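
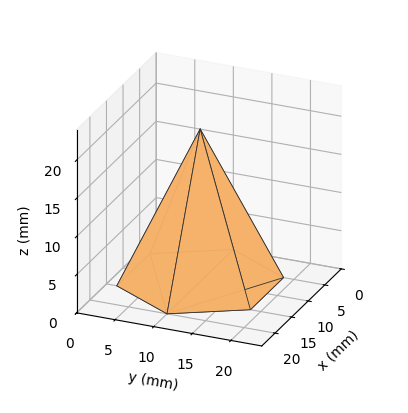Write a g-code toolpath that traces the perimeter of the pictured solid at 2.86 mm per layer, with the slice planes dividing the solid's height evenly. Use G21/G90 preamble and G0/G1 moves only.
Reading the render: the shape is a regular 6-sided pyramid, base circumscribed radius ≈ 10 mm, apex at z ≈ 20 mm (dimensions read to the nearest mm from the axis ticks). For the g-code, the solid's height is divided into equal slices at the stated Δz and each level perimeter traced with G1 moves after a G0 lift.

; perimeter-only toolpath
G21 ; units = mm
G90 ; absolute positioning
G28 ; home
; layer 1
G0 Z2.86
G0 X18.57 Y10.00
G1 X14.29 Y17.42
G1 X5.71 Y17.42
G1 X1.43 Y10.00
G1 X5.71 Y2.58
G1 X14.29 Y2.58
G1 X18.57 Y10.00
; layer 2
G0 Z5.71
G0 X17.14 Y10.00
G1 X13.57 Y16.19
G1 X6.43 Y16.19
G1 X2.86 Y10.00
G1 X6.43 Y3.81
G1 X13.57 Y3.81
G1 X17.14 Y10.00
; layer 3
G0 Z8.57
G0 X15.71 Y10.00
G1 X12.86 Y14.95
G1 X7.14 Y14.95
G1 X4.29 Y10.00
G1 X7.14 Y5.05
G1 X12.86 Y5.05
G1 X15.71 Y10.00
; layer 4
G0 Z11.43
G0 X14.29 Y10.00
G1 X12.14 Y13.71
G1 X7.86 Y13.71
G1 X5.71 Y10.00
G1 X7.86 Y6.29
G1 X12.14 Y6.29
G1 X14.29 Y10.00
; layer 5
G0 Z14.29
G0 X12.86 Y10.00
G1 X11.43 Y12.47
G1 X8.57 Y12.47
G1 X7.14 Y10.00
G1 X8.57 Y7.53
G1 X11.43 Y7.53
G1 X12.86 Y10.00
; layer 6
G0 Z17.14
G0 X11.43 Y10.00
G1 X10.71 Y11.24
G1 X9.29 Y11.24
G1 X8.57 Y10.00
G1 X9.29 Y8.76
G1 X10.71 Y8.76
G1 X11.43 Y10.00
M2 ; end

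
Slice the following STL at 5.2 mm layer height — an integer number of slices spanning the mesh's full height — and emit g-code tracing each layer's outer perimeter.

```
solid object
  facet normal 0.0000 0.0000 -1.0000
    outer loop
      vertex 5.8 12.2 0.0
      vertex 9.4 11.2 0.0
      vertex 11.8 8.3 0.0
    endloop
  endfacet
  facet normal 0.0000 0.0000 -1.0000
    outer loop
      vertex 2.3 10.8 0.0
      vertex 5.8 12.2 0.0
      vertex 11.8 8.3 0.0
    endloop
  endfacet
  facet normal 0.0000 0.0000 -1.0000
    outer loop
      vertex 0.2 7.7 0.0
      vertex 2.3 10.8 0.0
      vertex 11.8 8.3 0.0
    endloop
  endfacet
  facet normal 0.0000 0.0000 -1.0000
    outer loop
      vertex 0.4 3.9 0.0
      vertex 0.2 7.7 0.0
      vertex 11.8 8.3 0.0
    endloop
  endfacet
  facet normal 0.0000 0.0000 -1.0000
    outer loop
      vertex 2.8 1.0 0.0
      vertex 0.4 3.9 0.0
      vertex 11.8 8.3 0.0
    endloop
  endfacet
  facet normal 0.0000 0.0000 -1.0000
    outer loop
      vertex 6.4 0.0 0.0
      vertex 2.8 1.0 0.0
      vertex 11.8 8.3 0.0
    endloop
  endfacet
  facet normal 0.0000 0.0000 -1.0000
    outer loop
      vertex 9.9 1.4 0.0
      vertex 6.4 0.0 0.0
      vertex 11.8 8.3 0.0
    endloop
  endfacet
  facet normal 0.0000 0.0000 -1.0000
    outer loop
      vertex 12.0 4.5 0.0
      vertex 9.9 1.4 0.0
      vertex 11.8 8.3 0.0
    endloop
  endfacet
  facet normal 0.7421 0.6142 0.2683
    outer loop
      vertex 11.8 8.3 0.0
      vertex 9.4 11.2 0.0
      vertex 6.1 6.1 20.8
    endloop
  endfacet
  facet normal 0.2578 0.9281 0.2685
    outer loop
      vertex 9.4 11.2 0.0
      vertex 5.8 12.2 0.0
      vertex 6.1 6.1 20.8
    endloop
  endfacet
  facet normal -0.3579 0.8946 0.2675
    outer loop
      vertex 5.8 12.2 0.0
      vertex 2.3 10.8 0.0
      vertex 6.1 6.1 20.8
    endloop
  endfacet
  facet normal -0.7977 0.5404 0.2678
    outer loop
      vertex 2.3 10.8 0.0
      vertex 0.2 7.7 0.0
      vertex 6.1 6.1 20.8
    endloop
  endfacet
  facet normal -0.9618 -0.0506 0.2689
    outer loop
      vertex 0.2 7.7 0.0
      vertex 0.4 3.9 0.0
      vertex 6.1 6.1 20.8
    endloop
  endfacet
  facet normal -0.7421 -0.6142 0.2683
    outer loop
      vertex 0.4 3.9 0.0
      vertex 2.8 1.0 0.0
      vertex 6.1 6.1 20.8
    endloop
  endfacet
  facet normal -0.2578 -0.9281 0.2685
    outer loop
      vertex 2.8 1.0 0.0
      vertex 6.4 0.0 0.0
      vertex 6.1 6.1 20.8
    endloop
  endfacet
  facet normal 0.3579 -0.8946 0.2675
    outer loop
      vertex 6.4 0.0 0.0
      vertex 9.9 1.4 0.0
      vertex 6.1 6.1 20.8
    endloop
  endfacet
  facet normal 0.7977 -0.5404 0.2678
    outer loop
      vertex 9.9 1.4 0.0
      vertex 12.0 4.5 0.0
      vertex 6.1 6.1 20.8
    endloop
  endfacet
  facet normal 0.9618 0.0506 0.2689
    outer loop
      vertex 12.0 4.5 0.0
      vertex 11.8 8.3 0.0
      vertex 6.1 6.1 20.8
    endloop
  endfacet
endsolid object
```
; perimeter-only toolpath
G21 ; units = mm
G90 ; absolute positioning
G28 ; home
; layer 1
G0 Z5.2
G0 X10.4 Y7.8
G1 X8.6 Y9.9
G1 X5.9 Y10.7
G1 X3.2 Y9.6
G1 X1.7 Y7.3
G1 X1.8 Y4.4
G1 X3.6 Y2.3
G1 X6.3 Y1.5
G1 X9.0 Y2.6
G1 X10.5 Y4.9
G1 X10.4 Y7.8
; layer 2
G0 Z10.4
G0 X8.9 Y7.2
G1 X7.8 Y8.6
G1 X5.9 Y9.1
G1 X4.2 Y8.4
G1 X3.1 Y6.9
G1 X3.2 Y5.0
G1 X4.4 Y3.5
G1 X6.2 Y3.0
G1 X8.0 Y3.8
G1 X9.1 Y5.3
G1 X8.9 Y7.2
; layer 3
G0 Z15.6
G0 X7.5 Y6.6
G1 X6.9 Y7.4
G1 X6.0 Y7.6
G1 X5.1 Y7.3
G1 X4.6 Y6.5
G1 X4.7 Y5.5
G1 X5.3 Y4.8
G1 X6.2 Y4.6
G1 X7.0 Y4.9
G1 X7.6 Y5.7
G1 X7.5 Y6.6
M2 ; end

The solid is a regular 10-sided pyramid, base circumscribed radius ≈ 6.1 mm, apex at z ≈ 20.8 mm. Slicing at Δz = 5.2 mm — 4 equal slices spanning the solid's height, so layer i sits at z = i·h/4 — gives 3 non-empty perimeters. Each is a 10-segment closed polygon; G0 lifts to the layer z and rapids to the start vertex, then G1 traces the edges. The cross-section shrinks linearly with z (the slice at the apex is degenerate and omitted).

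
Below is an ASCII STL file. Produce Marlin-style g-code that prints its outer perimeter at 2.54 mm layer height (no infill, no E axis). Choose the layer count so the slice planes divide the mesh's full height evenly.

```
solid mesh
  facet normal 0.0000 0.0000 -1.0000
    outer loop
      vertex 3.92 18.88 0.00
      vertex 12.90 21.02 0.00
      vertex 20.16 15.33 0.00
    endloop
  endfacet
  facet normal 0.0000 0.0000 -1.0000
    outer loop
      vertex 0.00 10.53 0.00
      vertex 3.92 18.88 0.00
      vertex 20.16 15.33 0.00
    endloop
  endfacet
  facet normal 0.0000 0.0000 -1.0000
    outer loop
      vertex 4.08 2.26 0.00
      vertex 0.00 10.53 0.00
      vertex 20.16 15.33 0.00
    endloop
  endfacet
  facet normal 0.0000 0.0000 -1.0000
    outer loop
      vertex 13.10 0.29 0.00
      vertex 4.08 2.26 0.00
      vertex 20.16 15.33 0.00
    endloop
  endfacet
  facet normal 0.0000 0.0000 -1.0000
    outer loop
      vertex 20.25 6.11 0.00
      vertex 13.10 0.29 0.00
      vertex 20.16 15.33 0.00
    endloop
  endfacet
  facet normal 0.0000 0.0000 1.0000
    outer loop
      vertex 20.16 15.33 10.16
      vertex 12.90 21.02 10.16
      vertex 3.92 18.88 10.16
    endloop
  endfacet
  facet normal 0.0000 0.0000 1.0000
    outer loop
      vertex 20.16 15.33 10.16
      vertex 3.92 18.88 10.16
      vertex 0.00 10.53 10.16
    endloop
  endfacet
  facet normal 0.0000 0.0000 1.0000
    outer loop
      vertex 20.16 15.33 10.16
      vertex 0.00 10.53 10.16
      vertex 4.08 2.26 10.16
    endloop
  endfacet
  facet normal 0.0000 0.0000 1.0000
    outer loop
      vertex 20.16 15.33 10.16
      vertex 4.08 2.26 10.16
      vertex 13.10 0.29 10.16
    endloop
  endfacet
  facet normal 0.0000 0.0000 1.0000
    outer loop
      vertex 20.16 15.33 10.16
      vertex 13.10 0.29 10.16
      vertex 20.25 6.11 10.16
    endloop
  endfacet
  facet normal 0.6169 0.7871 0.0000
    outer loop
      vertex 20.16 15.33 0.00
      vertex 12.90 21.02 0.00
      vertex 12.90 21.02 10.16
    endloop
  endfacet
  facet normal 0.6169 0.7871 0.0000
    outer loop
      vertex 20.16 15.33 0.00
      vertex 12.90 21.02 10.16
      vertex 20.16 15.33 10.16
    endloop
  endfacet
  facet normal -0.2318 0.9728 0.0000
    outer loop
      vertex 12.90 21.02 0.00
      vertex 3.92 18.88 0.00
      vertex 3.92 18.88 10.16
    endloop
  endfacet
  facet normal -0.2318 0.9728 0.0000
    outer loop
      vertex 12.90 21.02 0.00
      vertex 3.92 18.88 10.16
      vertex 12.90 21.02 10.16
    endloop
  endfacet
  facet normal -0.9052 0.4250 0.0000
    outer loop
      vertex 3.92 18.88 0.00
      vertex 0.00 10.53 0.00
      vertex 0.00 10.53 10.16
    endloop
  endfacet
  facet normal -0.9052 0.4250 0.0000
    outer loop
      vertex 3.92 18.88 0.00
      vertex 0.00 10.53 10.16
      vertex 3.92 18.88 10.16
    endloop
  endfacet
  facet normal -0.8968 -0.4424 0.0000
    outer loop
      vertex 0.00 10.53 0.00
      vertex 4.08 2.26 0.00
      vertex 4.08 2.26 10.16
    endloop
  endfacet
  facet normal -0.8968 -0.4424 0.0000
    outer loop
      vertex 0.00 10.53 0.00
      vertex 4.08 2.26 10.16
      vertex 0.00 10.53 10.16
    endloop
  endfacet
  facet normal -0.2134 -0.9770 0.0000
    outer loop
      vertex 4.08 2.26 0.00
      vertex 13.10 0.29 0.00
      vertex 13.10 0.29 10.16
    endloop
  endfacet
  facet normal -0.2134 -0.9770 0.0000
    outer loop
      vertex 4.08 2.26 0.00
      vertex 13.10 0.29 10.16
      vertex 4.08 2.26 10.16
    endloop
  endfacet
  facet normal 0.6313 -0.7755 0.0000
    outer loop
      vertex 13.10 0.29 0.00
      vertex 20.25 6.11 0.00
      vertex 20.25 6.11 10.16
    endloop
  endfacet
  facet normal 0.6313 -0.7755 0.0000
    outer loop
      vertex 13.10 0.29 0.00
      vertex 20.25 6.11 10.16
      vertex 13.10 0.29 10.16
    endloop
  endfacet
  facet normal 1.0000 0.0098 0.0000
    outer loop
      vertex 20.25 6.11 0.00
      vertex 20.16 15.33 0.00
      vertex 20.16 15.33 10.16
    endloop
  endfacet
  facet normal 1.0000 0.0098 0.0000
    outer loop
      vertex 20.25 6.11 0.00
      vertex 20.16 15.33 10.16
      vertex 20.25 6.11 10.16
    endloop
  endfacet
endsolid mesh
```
; perimeter-only toolpath
G21 ; units = mm
G90 ; absolute positioning
G28 ; home
; layer 1
G0 Z2.54
G0 X20.16 Y15.33
G1 X12.90 Y21.02
G1 X3.92 Y18.88
G1 X0.00 Y10.53
G1 X4.08 Y2.26
G1 X13.10 Y0.29
G1 X20.25 Y6.11
G1 X20.16 Y15.33
; layer 2
G0 Z5.08
G0 X20.16 Y15.33
G1 X12.90 Y21.02
G1 X3.92 Y18.88
G1 X0.00 Y10.53
G1 X4.08 Y2.26
G1 X13.10 Y0.29
G1 X20.25 Y6.11
G1 X20.16 Y15.33
; layer 3
G0 Z7.62
G0 X20.16 Y15.33
G1 X12.90 Y21.02
G1 X3.92 Y18.88
G1 X0.00 Y10.53
G1 X4.08 Y2.26
G1 X13.10 Y0.29
G1 X20.25 Y6.11
G1 X20.16 Y15.33
; layer 4
G0 Z10.16
G0 X20.16 Y15.33
G1 X12.90 Y21.02
G1 X3.92 Y18.88
G1 X0.00 Y10.53
G1 X4.08 Y2.26
G1 X13.10 Y0.29
G1 X20.25 Y6.11
G1 X20.16 Y15.33
M2 ; end

The solid is a regular 7-sided prism (a cylinder approximated with 7 flat sides), circumscribed radius ≈ 10.6 mm, height ≈ 10.2 mm. Slicing at Δz = 2.54 mm — 4 equal slices spanning the solid's height, so layer i sits at z = i·h/4 — gives 4 non-empty perimeters. Each is a 7-segment closed polygon; G0 lifts to the layer z and rapids to the start vertex, then G1 traces the edges.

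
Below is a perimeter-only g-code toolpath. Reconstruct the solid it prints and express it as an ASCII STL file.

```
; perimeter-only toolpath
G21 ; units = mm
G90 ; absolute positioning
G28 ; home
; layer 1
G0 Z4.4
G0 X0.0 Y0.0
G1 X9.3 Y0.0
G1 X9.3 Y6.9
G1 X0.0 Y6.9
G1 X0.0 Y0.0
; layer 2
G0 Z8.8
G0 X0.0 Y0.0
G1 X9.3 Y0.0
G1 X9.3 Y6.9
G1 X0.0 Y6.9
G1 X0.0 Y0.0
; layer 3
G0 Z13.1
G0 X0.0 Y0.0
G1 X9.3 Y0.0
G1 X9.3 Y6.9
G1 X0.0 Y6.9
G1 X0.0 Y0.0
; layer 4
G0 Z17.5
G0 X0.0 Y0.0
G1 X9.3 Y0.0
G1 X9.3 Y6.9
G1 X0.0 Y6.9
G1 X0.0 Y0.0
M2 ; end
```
solid part
  facet normal 0.0000 0.0000 -1.0000
    outer loop
      vertex 9.3 6.9 0.0
      vertex 9.3 0.0 0.0
      vertex 0.0 0.0 0.0
    endloop
  endfacet
  facet normal 0.0000 0.0000 -1.0000
    outer loop
      vertex 0.0 6.9 0.0
      vertex 9.3 6.9 0.0
      vertex 0.0 0.0 0.0
    endloop
  endfacet
  facet normal 0.0000 0.0000 1.0000
    outer loop
      vertex 0.0 0.0 17.5
      vertex 9.3 0.0 17.5
      vertex 9.3 6.9 17.5
    endloop
  endfacet
  facet normal 0.0000 0.0000 1.0000
    outer loop
      vertex 0.0 0.0 17.5
      vertex 9.3 6.9 17.5
      vertex 0.0 6.9 17.5
    endloop
  endfacet
  facet normal 0.0000 -1.0000 0.0000
    outer loop
      vertex 0.0 0.0 0.0
      vertex 9.3 0.0 0.0
      vertex 9.3 0.0 17.5
    endloop
  endfacet
  facet normal 0.0000 -1.0000 0.0000
    outer loop
      vertex 0.0 0.0 0.0
      vertex 9.3 0.0 17.5
      vertex 0.0 0.0 17.5
    endloop
  endfacet
  facet normal 0.0000 1.0000 0.0000
    outer loop
      vertex 9.3 6.9 17.5
      vertex 9.3 6.9 0.0
      vertex 0.0 6.9 0.0
    endloop
  endfacet
  facet normal 0.0000 1.0000 0.0000
    outer loop
      vertex 0.0 6.9 17.5
      vertex 9.3 6.9 17.5
      vertex 0.0 6.9 0.0
    endloop
  endfacet
  facet normal -1.0000 0.0000 0.0000
    outer loop
      vertex 0.0 6.9 17.5
      vertex 0.0 6.9 0.0
      vertex 0.0 0.0 0.0
    endloop
  endfacet
  facet normal -1.0000 0.0000 0.0000
    outer loop
      vertex 0.0 0.0 17.5
      vertex 0.0 6.9 17.5
      vertex 0.0 0.0 0.0
    endloop
  endfacet
  facet normal 1.0000 0.0000 0.0000
    outer loop
      vertex 9.3 0.0 0.0
      vertex 9.3 6.9 0.0
      vertex 9.3 6.9 17.5
    endloop
  endfacet
  facet normal 1.0000 0.0000 0.0000
    outer loop
      vertex 9.3 0.0 0.0
      vertex 9.3 6.9 17.5
      vertex 9.3 0.0 17.5
    endloop
  endfacet
endsolid part

The G0 Z moves step by Δz≈4.4 mm. Every layer's G1 loop is the same polygon, so the solid is a straight extrusion of it from z=0 to z≈17.5. Closing with flat bottom and top caps and triangulating gives 12 facets — a rectangular box, roughly 9.3 × 6.9 mm footprint and 17.5 mm tall.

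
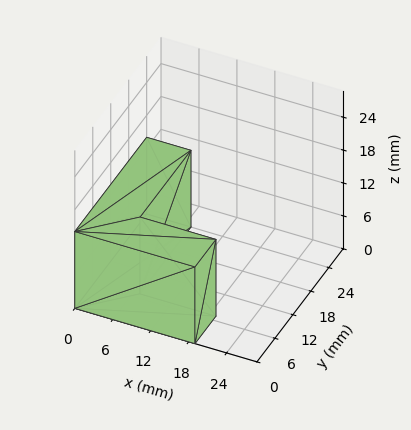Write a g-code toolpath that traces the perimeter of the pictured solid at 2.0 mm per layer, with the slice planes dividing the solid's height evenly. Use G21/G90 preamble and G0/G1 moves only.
Reading the render: the shape is an L-shaped prism: outer 19 × 24 mm, arm thicknesses ≈ 7 mm (horizontal) and 7 mm (vertical), extruded 14 mm in z (dimensions read to the nearest mm from the axis ticks). For the g-code, the solid's height is divided into equal slices at the stated Δz and each level perimeter traced with G1 moves after a G0 lift.

; perimeter-only toolpath
G21 ; units = mm
G90 ; absolute positioning
G28 ; home
; layer 1
G0 Z2.0
G0 X0.0 Y0.0
G1 X19.0 Y0.0
G1 X19.0 Y7.0
G1 X7.0 Y7.0
G1 X7.0 Y24.0
G1 X0.0 Y24.0
G1 X0.0 Y0.0
; layer 2
G0 Z4.0
G0 X0.0 Y0.0
G1 X19.0 Y0.0
G1 X19.0 Y7.0
G1 X7.0 Y7.0
G1 X7.0 Y24.0
G1 X0.0 Y24.0
G1 X0.0 Y0.0
; layer 3
G0 Z6.0
G0 X0.0 Y0.0
G1 X19.0 Y0.0
G1 X19.0 Y7.0
G1 X7.0 Y7.0
G1 X7.0 Y24.0
G1 X0.0 Y24.0
G1 X0.0 Y0.0
; layer 4
G0 Z8.0
G0 X0.0 Y0.0
G1 X19.0 Y0.0
G1 X19.0 Y7.0
G1 X7.0 Y7.0
G1 X7.0 Y24.0
G1 X0.0 Y24.0
G1 X0.0 Y0.0
; layer 5
G0 Z10.0
G0 X0.0 Y0.0
G1 X19.0 Y0.0
G1 X19.0 Y7.0
G1 X7.0 Y7.0
G1 X7.0 Y24.0
G1 X0.0 Y24.0
G1 X0.0 Y0.0
; layer 6
G0 Z12.0
G0 X0.0 Y0.0
G1 X19.0 Y0.0
G1 X19.0 Y7.0
G1 X7.0 Y7.0
G1 X7.0 Y24.0
G1 X0.0 Y24.0
G1 X0.0 Y0.0
; layer 7
G0 Z14.0
G0 X0.0 Y0.0
G1 X19.0 Y0.0
G1 X19.0 Y7.0
G1 X7.0 Y7.0
G1 X7.0 Y24.0
G1 X0.0 Y24.0
G1 X0.0 Y0.0
M2 ; end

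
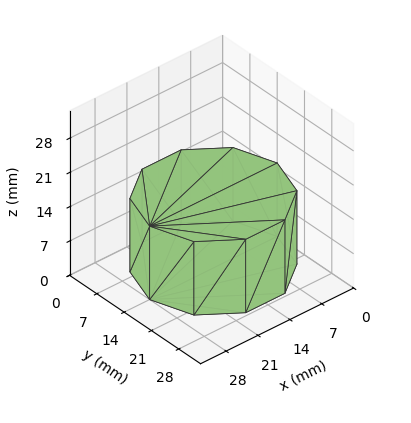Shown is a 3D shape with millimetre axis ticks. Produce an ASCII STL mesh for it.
Reading the render: the shape is a regular 10-sided prism (a cylinder approximated with 10 flat sides), circumscribed radius ≈ 14 mm, height ≈ 15 mm (dimensions read to the nearest mm from the axis ticks). For the STL, each face is triangulated and given an outward normal.

solid part
  facet normal 0.0000 0.0000 -1.0000
    outer loop
      vertex 18.3 27.3 0.0
      vertex 25.3 22.2 0.0
      vertex 28.0 14.0 0.0
    endloop
  endfacet
  facet normal 0.0000 0.0000 -1.0000
    outer loop
      vertex 9.7 27.3 0.0
      vertex 18.3 27.3 0.0
      vertex 28.0 14.0 0.0
    endloop
  endfacet
  facet normal 0.0000 0.0000 -1.0000
    outer loop
      vertex 2.7 22.2 0.0
      vertex 9.7 27.3 0.0
      vertex 28.0 14.0 0.0
    endloop
  endfacet
  facet normal 0.0000 0.0000 -1.0000
    outer loop
      vertex 0.0 14.0 0.0
      vertex 2.7 22.2 0.0
      vertex 28.0 14.0 0.0
    endloop
  endfacet
  facet normal 0.0000 0.0000 -1.0000
    outer loop
      vertex 2.7 5.8 0.0
      vertex 0.0 14.0 0.0
      vertex 28.0 14.0 0.0
    endloop
  endfacet
  facet normal 0.0000 0.0000 -1.0000
    outer loop
      vertex 9.7 0.7 0.0
      vertex 2.7 5.8 0.0
      vertex 28.0 14.0 0.0
    endloop
  endfacet
  facet normal 0.0000 0.0000 -1.0000
    outer loop
      vertex 18.3 0.7 0.0
      vertex 9.7 0.7 0.0
      vertex 28.0 14.0 0.0
    endloop
  endfacet
  facet normal 0.0000 0.0000 -1.0000
    outer loop
      vertex 25.3 5.8 0.0
      vertex 18.3 0.7 0.0
      vertex 28.0 14.0 0.0
    endloop
  endfacet
  facet normal 0.0000 0.0000 1.0000
    outer loop
      vertex 28.0 14.0 15.0
      vertex 25.3 22.2 15.0
      vertex 18.3 27.3 15.0
    endloop
  endfacet
  facet normal 0.0000 0.0000 1.0000
    outer loop
      vertex 28.0 14.0 15.0
      vertex 18.3 27.3 15.0
      vertex 9.7 27.3 15.0
    endloop
  endfacet
  facet normal 0.0000 0.0000 1.0000
    outer loop
      vertex 28.0 14.0 15.0
      vertex 9.7 27.3 15.0
      vertex 2.7 22.2 15.0
    endloop
  endfacet
  facet normal 0.0000 0.0000 1.0000
    outer loop
      vertex 28.0 14.0 15.0
      vertex 2.7 22.2 15.0
      vertex 0.0 14.0 15.0
    endloop
  endfacet
  facet normal 0.0000 0.0000 1.0000
    outer loop
      vertex 28.0 14.0 15.0
      vertex 0.0 14.0 15.0
      vertex 2.7 5.8 15.0
    endloop
  endfacet
  facet normal 0.0000 0.0000 1.0000
    outer loop
      vertex 28.0 14.0 15.0
      vertex 2.7 5.8 15.0
      vertex 9.7 0.7 15.0
    endloop
  endfacet
  facet normal 0.0000 0.0000 1.0000
    outer loop
      vertex 28.0 14.0 15.0
      vertex 9.7 0.7 15.0
      vertex 18.3 0.7 15.0
    endloop
  endfacet
  facet normal 0.0000 0.0000 1.0000
    outer loop
      vertex 28.0 14.0 15.0
      vertex 18.3 0.7 15.0
      vertex 25.3 5.8 15.0
    endloop
  endfacet
  facet normal 0.9498 0.3128 0.0000
    outer loop
      vertex 28.0 14.0 0.0
      vertex 25.3 22.2 0.0
      vertex 25.3 22.2 15.0
    endloop
  endfacet
  facet normal 0.9498 0.3128 0.0000
    outer loop
      vertex 28.0 14.0 0.0
      vertex 25.3 22.2 15.0
      vertex 28.0 14.0 15.0
    endloop
  endfacet
  facet normal 0.5889 0.8082 0.0000
    outer loop
      vertex 25.3 22.2 0.0
      vertex 18.3 27.3 0.0
      vertex 18.3 27.3 15.0
    endloop
  endfacet
  facet normal 0.5889 0.8082 0.0000
    outer loop
      vertex 25.3 22.2 0.0
      vertex 18.3 27.3 15.0
      vertex 25.3 22.2 15.0
    endloop
  endfacet
  facet normal 0.0000 1.0000 0.0000
    outer loop
      vertex 18.3 27.3 0.0
      vertex 9.7 27.3 0.0
      vertex 9.7 27.3 15.0
    endloop
  endfacet
  facet normal 0.0000 1.0000 0.0000
    outer loop
      vertex 18.3 27.3 0.0
      vertex 9.7 27.3 15.0
      vertex 18.3 27.3 15.0
    endloop
  endfacet
  facet normal -0.5889 0.8082 0.0000
    outer loop
      vertex 9.7 27.3 0.0
      vertex 2.7 22.2 0.0
      vertex 2.7 22.2 15.0
    endloop
  endfacet
  facet normal -0.5889 0.8082 0.0000
    outer loop
      vertex 9.7 27.3 0.0
      vertex 2.7 22.2 15.0
      vertex 9.7 27.3 15.0
    endloop
  endfacet
  facet normal -0.9498 0.3128 0.0000
    outer loop
      vertex 2.7 22.2 0.0
      vertex 0.0 14.0 0.0
      vertex 0.0 14.0 15.0
    endloop
  endfacet
  facet normal -0.9498 0.3128 0.0000
    outer loop
      vertex 2.7 22.2 0.0
      vertex 0.0 14.0 15.0
      vertex 2.7 22.2 15.0
    endloop
  endfacet
  facet normal -0.9498 -0.3128 0.0000
    outer loop
      vertex 0.0 14.0 0.0
      vertex 2.7 5.8 0.0
      vertex 2.7 5.8 15.0
    endloop
  endfacet
  facet normal -0.9498 -0.3128 0.0000
    outer loop
      vertex 0.0 14.0 0.0
      vertex 2.7 5.8 15.0
      vertex 0.0 14.0 15.0
    endloop
  endfacet
  facet normal -0.5889 -0.8082 0.0000
    outer loop
      vertex 2.7 5.8 0.0
      vertex 9.7 0.7 0.0
      vertex 9.7 0.7 15.0
    endloop
  endfacet
  facet normal -0.5889 -0.8082 0.0000
    outer loop
      vertex 2.7 5.8 0.0
      vertex 9.7 0.7 15.0
      vertex 2.7 5.8 15.0
    endloop
  endfacet
  facet normal 0.0000 -1.0000 0.0000
    outer loop
      vertex 9.7 0.7 0.0
      vertex 18.3 0.7 0.0
      vertex 18.3 0.7 15.0
    endloop
  endfacet
  facet normal 0.0000 -1.0000 0.0000
    outer loop
      vertex 9.7 0.7 0.0
      vertex 18.3 0.7 15.0
      vertex 9.7 0.7 15.0
    endloop
  endfacet
  facet normal 0.5889 -0.8082 0.0000
    outer loop
      vertex 18.3 0.7 0.0
      vertex 25.3 5.8 0.0
      vertex 25.3 5.8 15.0
    endloop
  endfacet
  facet normal 0.5889 -0.8082 0.0000
    outer loop
      vertex 18.3 0.7 0.0
      vertex 25.3 5.8 15.0
      vertex 18.3 0.7 15.0
    endloop
  endfacet
  facet normal 0.9498 -0.3128 0.0000
    outer loop
      vertex 25.3 5.8 0.0
      vertex 28.0 14.0 0.0
      vertex 28.0 14.0 15.0
    endloop
  endfacet
  facet normal 0.9498 -0.3128 0.0000
    outer loop
      vertex 25.3 5.8 0.0
      vertex 28.0 14.0 15.0
      vertex 25.3 5.8 15.0
    endloop
  endfacet
endsolid part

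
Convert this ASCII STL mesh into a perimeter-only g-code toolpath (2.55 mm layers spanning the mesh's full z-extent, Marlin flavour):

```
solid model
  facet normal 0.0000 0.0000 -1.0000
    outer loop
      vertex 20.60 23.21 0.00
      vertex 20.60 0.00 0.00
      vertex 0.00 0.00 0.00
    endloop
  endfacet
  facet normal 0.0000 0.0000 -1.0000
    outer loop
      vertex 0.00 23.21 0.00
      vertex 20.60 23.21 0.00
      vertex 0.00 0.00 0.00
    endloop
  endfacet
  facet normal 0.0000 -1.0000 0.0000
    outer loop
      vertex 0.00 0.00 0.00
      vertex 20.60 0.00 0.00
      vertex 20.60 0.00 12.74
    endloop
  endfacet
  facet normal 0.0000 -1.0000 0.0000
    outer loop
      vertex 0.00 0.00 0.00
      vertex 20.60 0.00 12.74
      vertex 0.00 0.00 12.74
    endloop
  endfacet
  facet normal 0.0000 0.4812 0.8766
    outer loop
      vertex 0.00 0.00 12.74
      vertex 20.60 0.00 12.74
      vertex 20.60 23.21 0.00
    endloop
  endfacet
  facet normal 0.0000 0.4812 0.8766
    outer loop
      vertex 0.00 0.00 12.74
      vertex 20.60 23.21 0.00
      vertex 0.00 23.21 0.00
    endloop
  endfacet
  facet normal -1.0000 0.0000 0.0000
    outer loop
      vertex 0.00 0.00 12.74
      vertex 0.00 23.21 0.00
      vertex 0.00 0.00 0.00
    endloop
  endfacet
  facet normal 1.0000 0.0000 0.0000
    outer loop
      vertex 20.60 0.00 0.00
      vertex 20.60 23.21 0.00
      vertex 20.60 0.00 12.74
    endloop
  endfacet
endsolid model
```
; perimeter-only toolpath
G21 ; units = mm
G90 ; absolute positioning
G28 ; home
; layer 1
G0 Z2.55
G0 X0.00 Y0.00
G1 X20.60 Y0.00
G1 X20.60 Y18.57
G1 X0.00 Y18.57
G1 X0.00 Y0.00
; layer 2
G0 Z5.10
G0 X0.00 Y0.00
G1 X20.60 Y0.00
G1 X20.60 Y13.93
G1 X0.00 Y13.93
G1 X0.00 Y0.00
; layer 3
G0 Z7.64
G0 X0.00 Y0.00
G1 X20.60 Y0.00
G1 X20.60 Y9.28
G1 X0.00 Y9.28
G1 X0.00 Y0.00
; layer 4
G0 Z10.19
G0 X0.00 Y0.00
G1 X20.60 Y0.00
G1 X20.60 Y4.64
G1 X0.00 Y4.64
G1 X0.00 Y0.00
M2 ; end

The solid is a wedge (ramp): 20.6 × 23.2 mm base, rising to 12.7 mm along the y=0 edge and sloping linearly to z=0 at y=23.2. Slicing at Δz = 2.55 mm — 5 equal slices spanning the solid's height, so layer i sits at z = i·h/5 — gives 4 non-empty perimeters. Each is a 4-segment closed polygon; G0 lifts to the layer z and rapids to the start vertex, then G1 traces the edges. The cross-section shrinks linearly with z (the slice at the apex is degenerate and omitted).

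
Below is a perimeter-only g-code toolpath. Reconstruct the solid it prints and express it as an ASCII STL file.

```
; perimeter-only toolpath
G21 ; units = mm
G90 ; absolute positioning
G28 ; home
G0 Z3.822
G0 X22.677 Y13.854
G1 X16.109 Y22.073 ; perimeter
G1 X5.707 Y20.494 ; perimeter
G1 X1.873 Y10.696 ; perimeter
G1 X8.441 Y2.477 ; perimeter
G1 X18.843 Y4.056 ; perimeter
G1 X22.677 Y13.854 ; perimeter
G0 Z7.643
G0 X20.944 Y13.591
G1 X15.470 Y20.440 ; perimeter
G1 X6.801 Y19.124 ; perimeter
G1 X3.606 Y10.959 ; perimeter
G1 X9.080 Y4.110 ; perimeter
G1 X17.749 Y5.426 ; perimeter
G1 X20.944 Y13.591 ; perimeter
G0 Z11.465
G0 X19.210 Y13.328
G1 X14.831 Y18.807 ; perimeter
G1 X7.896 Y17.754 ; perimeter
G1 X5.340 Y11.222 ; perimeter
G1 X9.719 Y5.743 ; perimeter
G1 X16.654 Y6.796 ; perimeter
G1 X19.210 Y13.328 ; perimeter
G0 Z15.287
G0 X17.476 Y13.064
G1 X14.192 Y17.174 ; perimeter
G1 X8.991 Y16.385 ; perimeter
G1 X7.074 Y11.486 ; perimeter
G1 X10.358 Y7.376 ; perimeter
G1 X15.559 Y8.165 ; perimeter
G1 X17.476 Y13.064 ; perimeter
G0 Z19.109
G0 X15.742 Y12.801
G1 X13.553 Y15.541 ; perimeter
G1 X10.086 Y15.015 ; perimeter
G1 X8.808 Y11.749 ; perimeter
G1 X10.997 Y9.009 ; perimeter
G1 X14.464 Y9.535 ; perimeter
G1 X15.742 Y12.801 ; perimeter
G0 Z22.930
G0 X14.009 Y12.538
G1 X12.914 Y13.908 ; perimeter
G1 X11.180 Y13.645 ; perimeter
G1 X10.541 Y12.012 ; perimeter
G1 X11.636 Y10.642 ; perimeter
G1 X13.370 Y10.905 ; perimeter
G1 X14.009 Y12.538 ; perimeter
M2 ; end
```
solid part
  facet normal 0.0000 0.0000 -1.0000
    outer loop
      vertex 4.612 21.864 0.000
      vertex 16.748 23.706 0.000
      vertex 24.411 14.117 0.000
    endloop
  endfacet
  facet normal 0.0000 0.0000 -1.0000
    outer loop
      vertex 0.139 10.433 0.000
      vertex 4.612 21.864 0.000
      vertex 24.411 14.117 0.000
    endloop
  endfacet
  facet normal 0.0000 0.0000 -1.0000
    outer loop
      vertex 7.802 0.844 0.000
      vertex 0.139 10.433 0.000
      vertex 24.411 14.117 0.000
    endloop
  endfacet
  facet normal 0.0000 0.0000 -1.0000
    outer loop
      vertex 19.938 2.686 0.000
      vertex 7.802 0.844 0.000
      vertex 24.411 14.117 0.000
    endloop
  endfacet
  facet normal 0.7260 0.5802 0.3693
    outer loop
      vertex 24.411 14.117 0.000
      vertex 16.748 23.706 0.000
      vertex 12.275 12.275 26.752
    endloop
  endfacet
  facet normal -0.1395 0.9188 0.3693
    outer loop
      vertex 16.748 23.706 0.000
      vertex 4.612 21.864 0.000
      vertex 12.275 12.275 26.752
    endloop
  endfacet
  facet normal -0.8654 0.3386 0.3693
    outer loop
      vertex 4.612 21.864 0.000
      vertex 0.139 10.433 0.000
      vertex 12.275 12.275 26.752
    endloop
  endfacet
  facet normal -0.7260 -0.5802 0.3693
    outer loop
      vertex 0.139 10.433 0.000
      vertex 7.802 0.844 0.000
      vertex 12.275 12.275 26.752
    endloop
  endfacet
  facet normal 0.1395 -0.9188 0.3693
    outer loop
      vertex 7.802 0.844 0.000
      vertex 19.938 2.686 0.000
      vertex 12.275 12.275 26.752
    endloop
  endfacet
  facet normal 0.8654 -0.3386 0.3693
    outer loop
      vertex 19.938 2.686 0.000
      vertex 24.411 14.117 0.000
      vertex 12.275 12.275 26.752
    endloop
  endfacet
endsolid part

The G0 Z moves step by Δz≈3.822 mm. The G1 loops shrink linearly with z, so the solid tapers from its base footprint up to z≈26.8. Closing with a flat bottom cap and the tapered top and triangulating gives 10 facets — a regular 6-sided pyramid, base circumscribed radius ≈ 12.3 mm, apex at z ≈ 26.8 mm.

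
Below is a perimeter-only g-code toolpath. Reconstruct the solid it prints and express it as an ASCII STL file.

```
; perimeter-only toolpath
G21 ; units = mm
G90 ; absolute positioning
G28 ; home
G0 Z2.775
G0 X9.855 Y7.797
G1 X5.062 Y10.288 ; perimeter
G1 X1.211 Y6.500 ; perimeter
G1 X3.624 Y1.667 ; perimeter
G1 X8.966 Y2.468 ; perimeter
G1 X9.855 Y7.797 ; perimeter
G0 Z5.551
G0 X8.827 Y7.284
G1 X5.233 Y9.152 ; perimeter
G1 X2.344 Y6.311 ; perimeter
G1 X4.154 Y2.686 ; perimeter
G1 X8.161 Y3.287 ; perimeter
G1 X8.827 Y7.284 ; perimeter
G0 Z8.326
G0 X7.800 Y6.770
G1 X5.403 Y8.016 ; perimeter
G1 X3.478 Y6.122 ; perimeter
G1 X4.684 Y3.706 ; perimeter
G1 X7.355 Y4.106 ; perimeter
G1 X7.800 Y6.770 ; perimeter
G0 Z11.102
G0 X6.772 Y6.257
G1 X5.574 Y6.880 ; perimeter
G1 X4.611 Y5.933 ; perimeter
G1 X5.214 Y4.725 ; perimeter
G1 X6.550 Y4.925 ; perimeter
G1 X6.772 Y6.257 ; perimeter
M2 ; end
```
solid part
  facet normal 0.0000 0.0000 -1.0000
    outer loop
      vertex 0.078 6.689 0.000
      vertex 4.892 11.424 0.000
      vertex 10.883 8.310 0.000
    endloop
  endfacet
  facet normal 0.0000 0.0000 -1.0000
    outer loop
      vertex 3.094 0.648 0.000
      vertex 0.078 6.689 0.000
      vertex 10.883 8.310 0.000
    endloop
  endfacet
  facet normal 0.0000 0.0000 -1.0000
    outer loop
      vertex 9.772 1.649 0.000
      vertex 3.094 0.648 0.000
      vertex 10.883 8.310 0.000
    endloop
  endfacet
  facet normal 0.4373 0.8414 0.3175
    outer loop
      vertex 10.883 8.310 0.000
      vertex 4.892 11.424 0.000
      vertex 5.744 5.744 13.877
    endloop
  endfacet
  facet normal -0.6649 0.6760 0.3175
    outer loop
      vertex 4.892 11.424 0.000
      vertex 0.078 6.689 0.000
      vertex 5.744 5.744 13.877
    endloop
  endfacet
  facet normal -0.8484 -0.4236 0.3176
    outer loop
      vertex 0.078 6.689 0.000
      vertex 3.094 0.648 0.000
      vertex 5.744 5.744 13.877
    endloop
  endfacet
  facet normal 0.1406 -0.9378 0.3175
    outer loop
      vertex 3.094 0.648 0.000
      vertex 9.772 1.649 0.000
      vertex 5.744 5.744 13.877
    endloop
  endfacet
  facet normal 0.9353 -0.1560 0.3175
    outer loop
      vertex 9.772 1.649 0.000
      vertex 10.883 8.310 0.000
      vertex 5.744 5.744 13.877
    endloop
  endfacet
endsolid part

The G0 Z moves step by Δz≈2.775 mm. The G1 loops shrink linearly with z, so the solid tapers from its base footprint up to z≈13.9. Closing with a flat bottom cap and the tapered top and triangulating gives 8 facets — a regular 5-sided pyramid, base circumscribed radius ≈ 5.74 mm, apex at z ≈ 13.9 mm.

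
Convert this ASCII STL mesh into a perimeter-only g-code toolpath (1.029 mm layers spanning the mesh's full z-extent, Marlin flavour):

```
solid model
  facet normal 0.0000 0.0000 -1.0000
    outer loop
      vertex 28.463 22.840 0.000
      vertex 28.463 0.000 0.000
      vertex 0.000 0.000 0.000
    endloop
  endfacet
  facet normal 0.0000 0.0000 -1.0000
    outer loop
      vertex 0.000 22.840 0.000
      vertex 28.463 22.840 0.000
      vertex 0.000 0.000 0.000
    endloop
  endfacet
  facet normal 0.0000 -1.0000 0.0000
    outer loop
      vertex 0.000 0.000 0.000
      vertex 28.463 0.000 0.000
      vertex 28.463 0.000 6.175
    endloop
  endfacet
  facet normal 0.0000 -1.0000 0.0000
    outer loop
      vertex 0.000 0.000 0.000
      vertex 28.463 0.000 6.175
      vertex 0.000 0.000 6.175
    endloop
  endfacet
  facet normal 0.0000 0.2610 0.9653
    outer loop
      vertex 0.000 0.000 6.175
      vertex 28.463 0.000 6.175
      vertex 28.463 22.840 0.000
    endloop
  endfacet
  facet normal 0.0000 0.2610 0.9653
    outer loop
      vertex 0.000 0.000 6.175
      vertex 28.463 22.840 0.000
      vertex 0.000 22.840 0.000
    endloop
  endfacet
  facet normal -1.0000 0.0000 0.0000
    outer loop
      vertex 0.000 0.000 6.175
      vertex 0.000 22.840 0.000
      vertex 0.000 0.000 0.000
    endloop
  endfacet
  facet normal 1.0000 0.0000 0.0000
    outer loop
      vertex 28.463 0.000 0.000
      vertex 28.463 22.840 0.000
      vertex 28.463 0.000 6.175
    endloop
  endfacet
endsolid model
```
; perimeter-only toolpath
G21 ; units = mm
G90 ; absolute positioning
G28 ; home
; layer 1
G0 Z1.029
G0 X0.000 Y0.000
G1 X28.463 Y0.000
G1 X28.463 Y19.033
G1 X0.000 Y19.033
G1 X0.000 Y0.000
; layer 2
G0 Z2.058
G0 X0.000 Y0.000
G1 X28.463 Y0.000
G1 X28.463 Y15.227
G1 X0.000 Y15.227
G1 X0.000 Y0.000
; layer 3
G0 Z3.087
G0 X0.000 Y0.000
G1 X28.463 Y0.000
G1 X28.463 Y11.420
G1 X0.000 Y11.420
G1 X0.000 Y0.000
; layer 4
G0 Z4.117
G0 X0.000 Y0.000
G1 X28.463 Y0.000
G1 X28.463 Y7.613
G1 X0.000 Y7.613
G1 X0.000 Y0.000
; layer 5
G0 Z5.146
G0 X0.000 Y0.000
G1 X28.463 Y0.000
G1 X28.463 Y3.807
G1 X0.000 Y3.807
G1 X0.000 Y0.000
M2 ; end

The solid is a wedge (ramp): 28.5 × 22.8 mm base, rising to 6.17 mm along the y=0 edge and sloping linearly to z=0 at y=22.8. Slicing at Δz = 1.029 mm — 6 equal slices spanning the solid's height, so layer i sits at z = i·h/6 — gives 5 non-empty perimeters. Each is a 4-segment closed polygon; G0 lifts to the layer z and rapids to the start vertex, then G1 traces the edges. The cross-section shrinks linearly with z (the slice at the apex is degenerate and omitted).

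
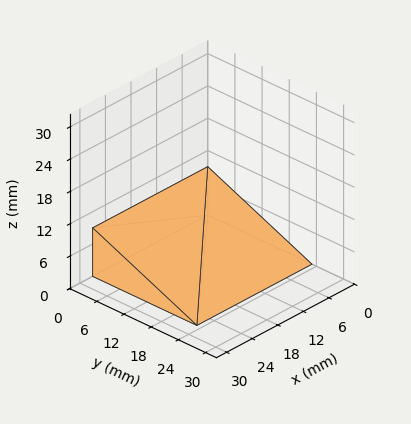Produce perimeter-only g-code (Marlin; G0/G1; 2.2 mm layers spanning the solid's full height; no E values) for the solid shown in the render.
Reading the render: the shape is a wedge (ramp): 27 × 23 mm base, rising to 9 mm along the y=0 edge and sloping linearly to z=0 at y=23 (dimensions read to the nearest mm from the axis ticks). For the g-code, the solid's height is divided into equal slices at the stated Δz and each level perimeter traced with G1 moves after a G0 lift.

; perimeter-only toolpath
G21 ; units = mm
G90 ; absolute positioning
G28 ; home
; layer 1
G0 Z2.2
G0 X0.0 Y0.0
G1 X27.0 Y0.0
G1 X27.0 Y17.2
G1 X0.0 Y17.2
G1 X0.0 Y0.0
; layer 2
G0 Z4.5
G0 X0.0 Y0.0
G1 X27.0 Y0.0
G1 X27.0 Y11.5
G1 X0.0 Y11.5
G1 X0.0 Y0.0
; layer 3
G0 Z6.8
G0 X0.0 Y0.0
G1 X27.0 Y0.0
G1 X27.0 Y5.8
G1 X0.0 Y5.8
G1 X0.0 Y0.0
M2 ; end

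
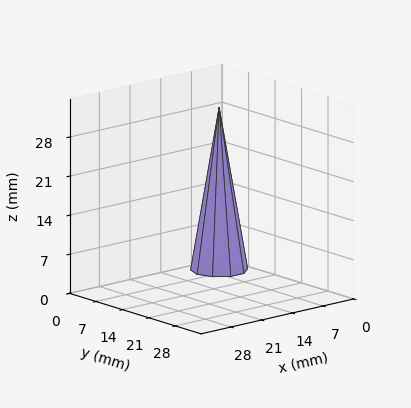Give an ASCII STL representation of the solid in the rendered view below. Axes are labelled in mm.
Reading the render: the shape is a regular 10-sided pyramid, base circumscribed radius ≈ 5 mm, apex at z ≈ 29 mm (dimensions read to the nearest mm from the axis ticks). For the STL, each face is triangulated and given an outward normal.

solid part
  facet normal 0.0000 0.0000 -1.0000
    outer loop
      vertex 6.5 9.8 0.0
      vertex 9.0 7.9 0.0
      vertex 10.0 5.0 0.0
    endloop
  endfacet
  facet normal 0.0000 0.0000 -1.0000
    outer loop
      vertex 3.5 9.8 0.0
      vertex 6.5 9.8 0.0
      vertex 10.0 5.0 0.0
    endloop
  endfacet
  facet normal 0.0000 0.0000 -1.0000
    outer loop
      vertex 1.0 7.9 0.0
      vertex 3.5 9.8 0.0
      vertex 10.0 5.0 0.0
    endloop
  endfacet
  facet normal 0.0000 0.0000 -1.0000
    outer loop
      vertex 0.0 5.0 0.0
      vertex 1.0 7.9 0.0
      vertex 10.0 5.0 0.0
    endloop
  endfacet
  facet normal 0.0000 0.0000 -1.0000
    outer loop
      vertex 1.0 2.1 0.0
      vertex 0.0 5.0 0.0
      vertex 10.0 5.0 0.0
    endloop
  endfacet
  facet normal 0.0000 0.0000 -1.0000
    outer loop
      vertex 3.5 0.2 0.0
      vertex 1.0 2.1 0.0
      vertex 10.0 5.0 0.0
    endloop
  endfacet
  facet normal 0.0000 0.0000 -1.0000
    outer loop
      vertex 6.5 0.2 0.0
      vertex 3.5 0.2 0.0
      vertex 10.0 5.0 0.0
    endloop
  endfacet
  facet normal 0.0000 0.0000 -1.0000
    outer loop
      vertex 9.0 2.1 0.0
      vertex 6.5 0.2 0.0
      vertex 10.0 5.0 0.0
    endloop
  endfacet
  facet normal 0.9331 0.3217 0.1609
    outer loop
      vertex 10.0 5.0 0.0
      vertex 9.0 7.9 0.0
      vertex 5.0 5.0 29.0
    endloop
  endfacet
  facet normal 0.5972 0.7858 0.1609
    outer loop
      vertex 9.0 7.9 0.0
      vertex 6.5 9.8 0.0
      vertex 5.0 5.0 29.0
    endloop
  endfacet
  facet normal 0.0000 0.9866 0.1633
    outer loop
      vertex 6.5 9.8 0.0
      vertex 3.5 9.8 0.0
      vertex 5.0 5.0 29.0
    endloop
  endfacet
  facet normal -0.5972 0.7858 0.1609
    outer loop
      vertex 3.5 9.8 0.0
      vertex 1.0 7.9 0.0
      vertex 5.0 5.0 29.0
    endloop
  endfacet
  facet normal -0.9331 0.3217 0.1609
    outer loop
      vertex 1.0 7.9 0.0
      vertex 0.0 5.0 0.0
      vertex 5.0 5.0 29.0
    endloop
  endfacet
  facet normal -0.9331 -0.3217 0.1609
    outer loop
      vertex 0.0 5.0 0.0
      vertex 1.0 2.1 0.0
      vertex 5.0 5.0 29.0
    endloop
  endfacet
  facet normal -0.5972 -0.7858 0.1609
    outer loop
      vertex 1.0 2.1 0.0
      vertex 3.5 0.2 0.0
      vertex 5.0 5.0 29.0
    endloop
  endfacet
  facet normal 0.0000 -0.9866 0.1633
    outer loop
      vertex 3.5 0.2 0.0
      vertex 6.5 0.2 0.0
      vertex 5.0 5.0 29.0
    endloop
  endfacet
  facet normal 0.5972 -0.7858 0.1609
    outer loop
      vertex 6.5 0.2 0.0
      vertex 9.0 2.1 0.0
      vertex 5.0 5.0 29.0
    endloop
  endfacet
  facet normal 0.9331 -0.3217 0.1609
    outer loop
      vertex 9.0 2.1 0.0
      vertex 10.0 5.0 0.0
      vertex 5.0 5.0 29.0
    endloop
  endfacet
endsolid part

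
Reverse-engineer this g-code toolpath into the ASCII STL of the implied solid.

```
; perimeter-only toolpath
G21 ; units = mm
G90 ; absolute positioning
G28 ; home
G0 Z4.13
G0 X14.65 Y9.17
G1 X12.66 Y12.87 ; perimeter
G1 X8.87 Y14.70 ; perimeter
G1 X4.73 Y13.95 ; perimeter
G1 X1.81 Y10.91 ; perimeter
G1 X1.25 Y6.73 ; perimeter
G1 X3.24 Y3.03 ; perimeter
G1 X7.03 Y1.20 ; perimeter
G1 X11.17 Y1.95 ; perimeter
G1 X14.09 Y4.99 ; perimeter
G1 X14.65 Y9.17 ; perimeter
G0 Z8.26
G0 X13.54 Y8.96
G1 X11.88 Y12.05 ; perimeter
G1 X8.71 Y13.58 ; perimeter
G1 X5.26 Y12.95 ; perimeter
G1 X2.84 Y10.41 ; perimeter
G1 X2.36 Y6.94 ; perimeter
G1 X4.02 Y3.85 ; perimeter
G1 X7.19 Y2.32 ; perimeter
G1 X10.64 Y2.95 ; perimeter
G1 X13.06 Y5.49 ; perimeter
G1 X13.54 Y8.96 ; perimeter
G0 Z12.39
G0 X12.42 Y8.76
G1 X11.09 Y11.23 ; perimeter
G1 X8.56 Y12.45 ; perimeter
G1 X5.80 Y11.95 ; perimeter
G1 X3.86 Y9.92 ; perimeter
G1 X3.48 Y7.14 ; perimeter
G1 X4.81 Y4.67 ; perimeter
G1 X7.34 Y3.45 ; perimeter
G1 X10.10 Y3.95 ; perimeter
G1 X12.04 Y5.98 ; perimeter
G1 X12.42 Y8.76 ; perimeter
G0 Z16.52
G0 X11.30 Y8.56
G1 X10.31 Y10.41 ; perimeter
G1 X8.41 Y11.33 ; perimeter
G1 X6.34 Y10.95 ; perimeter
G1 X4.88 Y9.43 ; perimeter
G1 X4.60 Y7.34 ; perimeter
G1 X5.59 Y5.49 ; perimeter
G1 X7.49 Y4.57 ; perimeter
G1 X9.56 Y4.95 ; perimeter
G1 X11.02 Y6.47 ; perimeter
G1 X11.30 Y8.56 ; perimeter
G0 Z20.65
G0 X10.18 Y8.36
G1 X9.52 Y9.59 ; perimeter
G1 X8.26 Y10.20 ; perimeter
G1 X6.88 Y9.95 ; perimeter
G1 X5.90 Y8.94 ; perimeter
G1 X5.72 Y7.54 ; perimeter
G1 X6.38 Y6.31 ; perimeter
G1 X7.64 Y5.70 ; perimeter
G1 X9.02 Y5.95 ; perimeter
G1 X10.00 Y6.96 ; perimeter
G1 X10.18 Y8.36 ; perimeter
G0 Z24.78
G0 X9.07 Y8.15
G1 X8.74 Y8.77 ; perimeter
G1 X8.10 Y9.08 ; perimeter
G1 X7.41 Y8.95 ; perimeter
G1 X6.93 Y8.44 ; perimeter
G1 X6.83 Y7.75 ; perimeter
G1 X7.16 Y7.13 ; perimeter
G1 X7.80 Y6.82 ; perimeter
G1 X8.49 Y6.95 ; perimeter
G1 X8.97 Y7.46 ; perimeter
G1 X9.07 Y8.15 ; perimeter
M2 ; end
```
solid part
  facet normal 0.0000 0.0000 -1.0000
    outer loop
      vertex 9.02 15.83 0.00
      vertex 13.45 13.69 0.00
      vertex 15.77 9.37 0.00
    endloop
  endfacet
  facet normal 0.0000 0.0000 -1.0000
    outer loop
      vertex 4.19 14.95 0.00
      vertex 9.02 15.83 0.00
      vertex 15.77 9.37 0.00
    endloop
  endfacet
  facet normal 0.0000 0.0000 -1.0000
    outer loop
      vertex 0.79 11.40 0.00
      vertex 4.19 14.95 0.00
      vertex 15.77 9.37 0.00
    endloop
  endfacet
  facet normal 0.0000 0.0000 -1.0000
    outer loop
      vertex 0.13 6.53 0.00
      vertex 0.79 11.40 0.00
      vertex 15.77 9.37 0.00
    endloop
  endfacet
  facet normal 0.0000 0.0000 -1.0000
    outer loop
      vertex 2.45 2.21 0.00
      vertex 0.13 6.53 0.00
      vertex 15.77 9.37 0.00
    endloop
  endfacet
  facet normal 0.0000 0.0000 -1.0000
    outer loop
      vertex 6.88 0.07 0.00
      vertex 2.45 2.21 0.00
      vertex 15.77 9.37 0.00
    endloop
  endfacet
  facet normal 0.0000 0.0000 -1.0000
    outer loop
      vertex 11.71 0.95 0.00
      vertex 6.88 0.07 0.00
      vertex 15.77 9.37 0.00
    endloop
  endfacet
  facet normal 0.0000 0.0000 -1.0000
    outer loop
      vertex 15.11 4.50 0.00
      vertex 11.71 0.95 0.00
      vertex 15.77 9.37 0.00
    endloop
  endfacet
  facet normal 0.8523 0.4577 0.2530
    outer loop
      vertex 15.77 9.37 0.00
      vertex 13.45 13.69 0.00
      vertex 7.95 7.95 28.91
    endloop
  endfacet
  facet normal 0.4208 0.8711 0.2530
    outer loop
      vertex 13.45 13.69 0.00
      vertex 9.02 15.83 0.00
      vertex 7.95 7.95 28.91
    endloop
  endfacet
  facet normal -0.1734 0.9518 0.2530
    outer loop
      vertex 9.02 15.83 0.00
      vertex 4.19 14.95 0.00
      vertex 7.95 7.95 28.91
    endloop
  endfacet
  facet normal -0.6987 0.6692 0.2529
    outer loop
      vertex 4.19 14.95 0.00
      vertex 0.79 11.40 0.00
      vertex 7.95 7.95 28.91
    endloop
  endfacet
  facet normal -0.9587 0.1299 0.2529
    outer loop
      vertex 0.79 11.40 0.00
      vertex 0.13 6.53 0.00
      vertex 7.95 7.95 28.91
    endloop
  endfacet
  facet normal -0.8523 -0.4577 0.2530
    outer loop
      vertex 0.13 6.53 0.00
      vertex 2.45 2.21 0.00
      vertex 7.95 7.95 28.91
    endloop
  endfacet
  facet normal -0.4208 -0.8711 0.2530
    outer loop
      vertex 2.45 2.21 0.00
      vertex 6.88 0.07 0.00
      vertex 7.95 7.95 28.91
    endloop
  endfacet
  facet normal 0.1734 -0.9518 0.2530
    outer loop
      vertex 6.88 0.07 0.00
      vertex 11.71 0.95 0.00
      vertex 7.95 7.95 28.91
    endloop
  endfacet
  facet normal 0.6987 -0.6692 0.2529
    outer loop
      vertex 11.71 0.95 0.00
      vertex 15.11 4.50 0.00
      vertex 7.95 7.95 28.91
    endloop
  endfacet
  facet normal 0.9587 -0.1299 0.2529
    outer loop
      vertex 15.11 4.50 0.00
      vertex 15.77 9.37 0.00
      vertex 7.95 7.95 28.91
    endloop
  endfacet
endsolid part

The G0 Z moves step by Δz≈4.13 mm. The G1 loops shrink linearly with z, so the solid tapers from its base footprint up to z≈28.9. Closing with a flat bottom cap and the tapered top and triangulating gives 18 facets — a regular 10-sided pyramid, base circumscribed radius ≈ 7.95 mm, apex at z ≈ 28.9 mm.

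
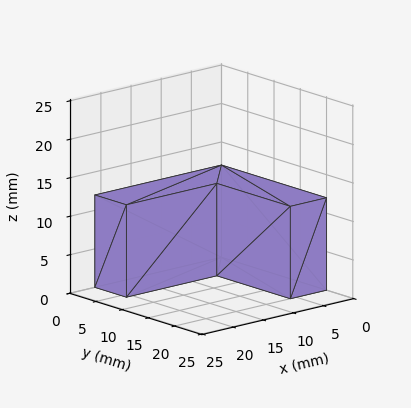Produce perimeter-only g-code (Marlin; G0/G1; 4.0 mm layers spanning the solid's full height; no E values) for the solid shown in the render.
Reading the render: the shape is an L-shaped prism: outer 21 × 20 mm, arm thicknesses ≈ 6 mm (horizontal) and 6 mm (vertical), extruded 12 mm in z (dimensions read to the nearest mm from the axis ticks). For the g-code, the solid's height is divided into equal slices at the stated Δz and each level perimeter traced with G1 moves after a G0 lift.

; perimeter-only toolpath
G21 ; units = mm
G90 ; absolute positioning
G28 ; home
; layer 1
G0 Z4.0
G0 X0.0 Y0.0
G1 X21.0 Y0.0
G1 X21.0 Y6.0
G1 X6.0 Y6.0
G1 X6.0 Y20.0
G1 X0.0 Y20.0
G1 X0.0 Y0.0
; layer 2
G0 Z8.0
G0 X0.0 Y0.0
G1 X21.0 Y0.0
G1 X21.0 Y6.0
G1 X6.0 Y6.0
G1 X6.0 Y20.0
G1 X0.0 Y20.0
G1 X0.0 Y0.0
; layer 3
G0 Z12.0
G0 X0.0 Y0.0
G1 X21.0 Y0.0
G1 X21.0 Y6.0
G1 X6.0 Y6.0
G1 X6.0 Y20.0
G1 X0.0 Y20.0
G1 X0.0 Y0.0
M2 ; end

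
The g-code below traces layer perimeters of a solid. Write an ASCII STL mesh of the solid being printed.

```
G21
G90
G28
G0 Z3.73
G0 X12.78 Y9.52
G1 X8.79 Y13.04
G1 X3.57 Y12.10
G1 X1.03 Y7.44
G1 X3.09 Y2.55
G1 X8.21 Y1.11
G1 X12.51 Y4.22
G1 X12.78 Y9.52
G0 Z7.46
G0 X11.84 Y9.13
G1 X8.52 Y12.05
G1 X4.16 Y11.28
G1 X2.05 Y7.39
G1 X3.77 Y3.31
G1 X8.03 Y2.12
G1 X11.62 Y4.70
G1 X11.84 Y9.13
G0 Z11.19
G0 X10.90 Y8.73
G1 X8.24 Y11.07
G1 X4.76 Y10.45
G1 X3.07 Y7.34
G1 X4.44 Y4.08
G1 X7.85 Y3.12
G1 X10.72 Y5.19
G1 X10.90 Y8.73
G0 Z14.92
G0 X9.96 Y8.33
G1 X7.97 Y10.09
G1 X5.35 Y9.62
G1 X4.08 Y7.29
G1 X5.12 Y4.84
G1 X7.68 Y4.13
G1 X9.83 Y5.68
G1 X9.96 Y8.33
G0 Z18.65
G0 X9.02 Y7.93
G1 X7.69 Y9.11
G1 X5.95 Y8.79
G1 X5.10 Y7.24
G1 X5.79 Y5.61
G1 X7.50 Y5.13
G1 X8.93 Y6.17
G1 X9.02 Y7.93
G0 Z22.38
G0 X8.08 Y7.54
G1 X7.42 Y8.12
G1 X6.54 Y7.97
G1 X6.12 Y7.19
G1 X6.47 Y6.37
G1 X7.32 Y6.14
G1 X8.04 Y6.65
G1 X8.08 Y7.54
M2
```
solid part
  facet normal 0.0000 0.0000 -1.0000
    outer loop
      vertex 2.97 12.93 0.00
      vertex 9.07 14.02 0.00
      vertex 13.72 9.92 0.00
    endloop
  endfacet
  facet normal 0.0000 0.0000 -1.0000
    outer loop
      vertex 0.01 7.49 0.00
      vertex 2.97 12.93 0.00
      vertex 13.72 9.92 0.00
    endloop
  endfacet
  facet normal 0.0000 0.0000 -1.0000
    outer loop
      vertex 2.42 1.78 0.00
      vertex 0.01 7.49 0.00
      vertex 13.72 9.92 0.00
    endloop
  endfacet
  facet normal 0.0000 0.0000 -1.0000
    outer loop
      vertex 8.39 0.11 0.00
      vertex 2.42 1.78 0.00
      vertex 13.72 9.92 0.00
    endloop
  endfacet
  facet normal 0.0000 0.0000 -1.0000
    outer loop
      vertex 13.41 3.73 0.00
      vertex 8.39 0.11 0.00
      vertex 13.72 9.92 0.00
    endloop
  endfacet
  facet normal 0.6421 0.7283 0.2394
    outer loop
      vertex 13.72 9.92 0.00
      vertex 9.07 14.02 0.00
      vertex 7.14 7.14 26.11
    endloop
  endfacet
  facet normal -0.1708 0.9558 0.2392
    outer loop
      vertex 9.07 14.02 0.00
      vertex 2.97 12.93 0.00
      vertex 7.14 7.14 26.11
    endloop
  endfacet
  facet normal -0.8529 0.4641 0.2391
    outer loop
      vertex 2.97 12.93 0.00
      vertex 0.01 7.49 0.00
      vertex 7.14 7.14 26.11
    endloop
  endfacet
  facet normal -0.8946 -0.3776 0.2392
    outer loop
      vertex 0.01 7.49 0.00
      vertex 2.42 1.78 0.00
      vertex 7.14 7.14 26.11
    endloop
  endfacet
  facet normal -0.2616 -0.9351 0.2392
    outer loop
      vertex 2.42 1.78 0.00
      vertex 8.39 0.11 0.00
      vertex 7.14 7.14 26.11
    endloop
  endfacet
  facet normal 0.5679 -0.7876 0.2392
    outer loop
      vertex 8.39 0.11 0.00
      vertex 13.41 3.73 0.00
      vertex 7.14 7.14 26.11
    endloop
  endfacet
  facet normal 0.9698 -0.0486 0.2392
    outer loop
      vertex 13.41 3.73 0.00
      vertex 13.72 9.92 0.00
      vertex 7.14 7.14 26.11
    endloop
  endfacet
endsolid part

The G0 Z moves step by Δz≈3.73 mm. The G1 loops shrink linearly with z, so the solid tapers from its base footprint up to z≈26.1. Closing with a flat bottom cap and the tapered top and triangulating gives 12 facets — a regular 7-sided pyramid, base circumscribed radius ≈ 7.14 mm, apex at z ≈ 26.1 mm.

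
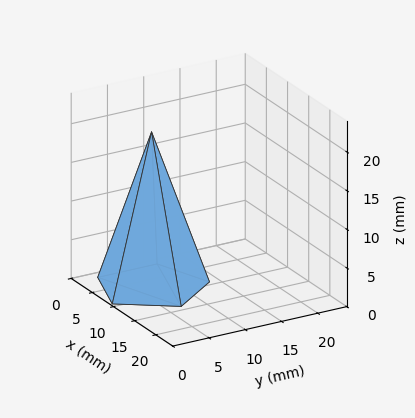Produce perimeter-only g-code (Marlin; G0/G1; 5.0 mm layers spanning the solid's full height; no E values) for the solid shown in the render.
Reading the render: the shape is a regular 5-sided pyramid, base circumscribed radius ≈ 7 mm, apex at z ≈ 20 mm (dimensions read to the nearest mm from the axis ticks). For the g-code, the solid's height is divided into equal slices at the stated Δz and each level perimeter traced with G1 moves after a G0 lift.

; perimeter-only toolpath
G21 ; units = mm
G90 ; absolute positioning
G28 ; home
; layer 1
G0 Z5.0
G0 X12.2 Y7.0
G1 X8.6 Y12.0
G1 X2.7 Y10.1
G1 X2.7 Y3.9
G1 X8.6 Y2.0
G1 X12.2 Y7.0
; layer 2
G0 Z10.0
G0 X10.5 Y7.0
G1 X8.1 Y10.3
G1 X4.2 Y9.1
G1 X4.2 Y5.0
G1 X8.1 Y3.6
G1 X10.5 Y7.0
; layer 3
G0 Z15.0
G0 X8.8 Y7.0
G1 X7.5 Y8.7
G1 X5.6 Y8.0
G1 X5.6 Y6.0
G1 X7.5 Y5.3
G1 X8.8 Y7.0
M2 ; end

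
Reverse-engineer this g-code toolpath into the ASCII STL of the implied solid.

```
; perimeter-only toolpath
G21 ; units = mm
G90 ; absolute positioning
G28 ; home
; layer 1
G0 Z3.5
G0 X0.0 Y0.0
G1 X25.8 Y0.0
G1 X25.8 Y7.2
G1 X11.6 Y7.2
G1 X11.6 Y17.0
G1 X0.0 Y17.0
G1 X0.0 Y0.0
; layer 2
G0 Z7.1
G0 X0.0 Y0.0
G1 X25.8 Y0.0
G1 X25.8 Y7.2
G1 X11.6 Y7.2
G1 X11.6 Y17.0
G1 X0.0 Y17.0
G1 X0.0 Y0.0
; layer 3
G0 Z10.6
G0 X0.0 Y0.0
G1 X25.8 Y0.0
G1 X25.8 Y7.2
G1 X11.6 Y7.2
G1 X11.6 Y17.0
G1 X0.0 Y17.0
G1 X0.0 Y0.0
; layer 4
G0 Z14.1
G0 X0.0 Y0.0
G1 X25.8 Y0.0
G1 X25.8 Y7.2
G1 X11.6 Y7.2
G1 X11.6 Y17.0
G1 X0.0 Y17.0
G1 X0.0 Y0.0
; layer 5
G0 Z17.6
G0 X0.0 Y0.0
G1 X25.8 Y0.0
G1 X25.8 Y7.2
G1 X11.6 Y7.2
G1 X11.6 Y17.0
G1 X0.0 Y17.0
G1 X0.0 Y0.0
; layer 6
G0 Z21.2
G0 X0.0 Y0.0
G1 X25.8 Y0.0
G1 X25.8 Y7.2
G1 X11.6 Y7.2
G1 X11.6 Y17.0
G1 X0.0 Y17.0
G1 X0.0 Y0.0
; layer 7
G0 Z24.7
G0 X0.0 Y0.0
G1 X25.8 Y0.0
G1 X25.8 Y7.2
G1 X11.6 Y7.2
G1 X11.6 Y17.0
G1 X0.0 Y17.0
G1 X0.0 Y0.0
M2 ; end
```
solid part
  facet normal 0.0000 0.0000 -1.0000
    outer loop
      vertex 25.8 7.2 0.0
      vertex 25.8 0.0 0.0
      vertex 0.0 0.0 0.0
    endloop
  endfacet
  facet normal 0.0000 0.0000 -1.0000
    outer loop
      vertex 11.6 7.2 0.0
      vertex 25.8 7.2 0.0
      vertex 0.0 0.0 0.0
    endloop
  endfacet
  facet normal 0.0000 0.0000 -1.0000
    outer loop
      vertex 11.6 17.0 0.0
      vertex 11.6 7.2 0.0
      vertex 0.0 0.0 0.0
    endloop
  endfacet
  facet normal 0.0000 0.0000 -1.0000
    outer loop
      vertex 0.0 17.0 0.0
      vertex 11.6 17.0 0.0
      vertex 0.0 0.0 0.0
    endloop
  endfacet
  facet normal 0.0000 0.0000 1.0000
    outer loop
      vertex 0.0 0.0 24.7
      vertex 25.8 0.0 24.7
      vertex 25.8 7.2 24.7
    endloop
  endfacet
  facet normal 0.0000 0.0000 1.0000
    outer loop
      vertex 0.0 0.0 24.7
      vertex 25.8 7.2 24.7
      vertex 11.6 7.2 24.7
    endloop
  endfacet
  facet normal 0.0000 0.0000 1.0000
    outer loop
      vertex 0.0 0.0 24.7
      vertex 11.6 7.2 24.7
      vertex 11.6 17.0 24.7
    endloop
  endfacet
  facet normal 0.0000 0.0000 1.0000
    outer loop
      vertex 0.0 0.0 24.7
      vertex 11.6 17.0 24.7
      vertex 0.0 17.0 24.7
    endloop
  endfacet
  facet normal 0.0000 -1.0000 0.0000
    outer loop
      vertex 0.0 0.0 0.0
      vertex 25.8 0.0 0.0
      vertex 25.8 0.0 24.7
    endloop
  endfacet
  facet normal 0.0000 -1.0000 0.0000
    outer loop
      vertex 0.0 0.0 0.0
      vertex 25.8 0.0 24.7
      vertex 0.0 0.0 24.7
    endloop
  endfacet
  facet normal 1.0000 0.0000 0.0000
    outer loop
      vertex 25.8 0.0 0.0
      vertex 25.8 7.2 0.0
      vertex 25.8 7.2 24.7
    endloop
  endfacet
  facet normal 1.0000 0.0000 0.0000
    outer loop
      vertex 25.8 0.0 0.0
      vertex 25.8 7.2 24.7
      vertex 25.8 0.0 24.7
    endloop
  endfacet
  facet normal 0.0000 1.0000 0.0000
    outer loop
      vertex 25.8 7.2 0.0
      vertex 11.6 7.2 0.0
      vertex 11.6 7.2 24.7
    endloop
  endfacet
  facet normal 0.0000 1.0000 0.0000
    outer loop
      vertex 25.8 7.2 0.0
      vertex 11.6 7.2 24.7
      vertex 25.8 7.2 24.7
    endloop
  endfacet
  facet normal 1.0000 0.0000 0.0000
    outer loop
      vertex 11.6 7.2 0.0
      vertex 11.6 17.0 0.0
      vertex 11.6 17.0 24.7
    endloop
  endfacet
  facet normal 1.0000 0.0000 0.0000
    outer loop
      vertex 11.6 7.2 0.0
      vertex 11.6 17.0 24.7
      vertex 11.6 7.2 24.7
    endloop
  endfacet
  facet normal 0.0000 1.0000 0.0000
    outer loop
      vertex 11.6 17.0 0.0
      vertex 0.0 17.0 0.0
      vertex 0.0 17.0 24.7
    endloop
  endfacet
  facet normal 0.0000 1.0000 0.0000
    outer loop
      vertex 11.6 17.0 0.0
      vertex 0.0 17.0 24.7
      vertex 11.6 17.0 24.7
    endloop
  endfacet
  facet normal -1.0000 0.0000 0.0000
    outer loop
      vertex 0.0 17.0 0.0
      vertex 0.0 0.0 0.0
      vertex 0.0 0.0 24.7
    endloop
  endfacet
  facet normal -1.0000 0.0000 0.0000
    outer loop
      vertex 0.0 17.0 0.0
      vertex 0.0 0.0 24.7
      vertex 0.0 17.0 24.7
    endloop
  endfacet
endsolid part

The G0 Z moves step by Δz≈3.5 mm. Every layer's G1 loop is the same polygon, so the solid is a straight extrusion of it from z=0 to z≈24.7. Closing with flat bottom and top caps and triangulating gives 20 facets — an L-shaped prism: outer 25.8 × 17 mm, arm thicknesses ≈ 7.2 mm (horizontal) and 11.6 mm (vertical), extruded 24.7 mm in z.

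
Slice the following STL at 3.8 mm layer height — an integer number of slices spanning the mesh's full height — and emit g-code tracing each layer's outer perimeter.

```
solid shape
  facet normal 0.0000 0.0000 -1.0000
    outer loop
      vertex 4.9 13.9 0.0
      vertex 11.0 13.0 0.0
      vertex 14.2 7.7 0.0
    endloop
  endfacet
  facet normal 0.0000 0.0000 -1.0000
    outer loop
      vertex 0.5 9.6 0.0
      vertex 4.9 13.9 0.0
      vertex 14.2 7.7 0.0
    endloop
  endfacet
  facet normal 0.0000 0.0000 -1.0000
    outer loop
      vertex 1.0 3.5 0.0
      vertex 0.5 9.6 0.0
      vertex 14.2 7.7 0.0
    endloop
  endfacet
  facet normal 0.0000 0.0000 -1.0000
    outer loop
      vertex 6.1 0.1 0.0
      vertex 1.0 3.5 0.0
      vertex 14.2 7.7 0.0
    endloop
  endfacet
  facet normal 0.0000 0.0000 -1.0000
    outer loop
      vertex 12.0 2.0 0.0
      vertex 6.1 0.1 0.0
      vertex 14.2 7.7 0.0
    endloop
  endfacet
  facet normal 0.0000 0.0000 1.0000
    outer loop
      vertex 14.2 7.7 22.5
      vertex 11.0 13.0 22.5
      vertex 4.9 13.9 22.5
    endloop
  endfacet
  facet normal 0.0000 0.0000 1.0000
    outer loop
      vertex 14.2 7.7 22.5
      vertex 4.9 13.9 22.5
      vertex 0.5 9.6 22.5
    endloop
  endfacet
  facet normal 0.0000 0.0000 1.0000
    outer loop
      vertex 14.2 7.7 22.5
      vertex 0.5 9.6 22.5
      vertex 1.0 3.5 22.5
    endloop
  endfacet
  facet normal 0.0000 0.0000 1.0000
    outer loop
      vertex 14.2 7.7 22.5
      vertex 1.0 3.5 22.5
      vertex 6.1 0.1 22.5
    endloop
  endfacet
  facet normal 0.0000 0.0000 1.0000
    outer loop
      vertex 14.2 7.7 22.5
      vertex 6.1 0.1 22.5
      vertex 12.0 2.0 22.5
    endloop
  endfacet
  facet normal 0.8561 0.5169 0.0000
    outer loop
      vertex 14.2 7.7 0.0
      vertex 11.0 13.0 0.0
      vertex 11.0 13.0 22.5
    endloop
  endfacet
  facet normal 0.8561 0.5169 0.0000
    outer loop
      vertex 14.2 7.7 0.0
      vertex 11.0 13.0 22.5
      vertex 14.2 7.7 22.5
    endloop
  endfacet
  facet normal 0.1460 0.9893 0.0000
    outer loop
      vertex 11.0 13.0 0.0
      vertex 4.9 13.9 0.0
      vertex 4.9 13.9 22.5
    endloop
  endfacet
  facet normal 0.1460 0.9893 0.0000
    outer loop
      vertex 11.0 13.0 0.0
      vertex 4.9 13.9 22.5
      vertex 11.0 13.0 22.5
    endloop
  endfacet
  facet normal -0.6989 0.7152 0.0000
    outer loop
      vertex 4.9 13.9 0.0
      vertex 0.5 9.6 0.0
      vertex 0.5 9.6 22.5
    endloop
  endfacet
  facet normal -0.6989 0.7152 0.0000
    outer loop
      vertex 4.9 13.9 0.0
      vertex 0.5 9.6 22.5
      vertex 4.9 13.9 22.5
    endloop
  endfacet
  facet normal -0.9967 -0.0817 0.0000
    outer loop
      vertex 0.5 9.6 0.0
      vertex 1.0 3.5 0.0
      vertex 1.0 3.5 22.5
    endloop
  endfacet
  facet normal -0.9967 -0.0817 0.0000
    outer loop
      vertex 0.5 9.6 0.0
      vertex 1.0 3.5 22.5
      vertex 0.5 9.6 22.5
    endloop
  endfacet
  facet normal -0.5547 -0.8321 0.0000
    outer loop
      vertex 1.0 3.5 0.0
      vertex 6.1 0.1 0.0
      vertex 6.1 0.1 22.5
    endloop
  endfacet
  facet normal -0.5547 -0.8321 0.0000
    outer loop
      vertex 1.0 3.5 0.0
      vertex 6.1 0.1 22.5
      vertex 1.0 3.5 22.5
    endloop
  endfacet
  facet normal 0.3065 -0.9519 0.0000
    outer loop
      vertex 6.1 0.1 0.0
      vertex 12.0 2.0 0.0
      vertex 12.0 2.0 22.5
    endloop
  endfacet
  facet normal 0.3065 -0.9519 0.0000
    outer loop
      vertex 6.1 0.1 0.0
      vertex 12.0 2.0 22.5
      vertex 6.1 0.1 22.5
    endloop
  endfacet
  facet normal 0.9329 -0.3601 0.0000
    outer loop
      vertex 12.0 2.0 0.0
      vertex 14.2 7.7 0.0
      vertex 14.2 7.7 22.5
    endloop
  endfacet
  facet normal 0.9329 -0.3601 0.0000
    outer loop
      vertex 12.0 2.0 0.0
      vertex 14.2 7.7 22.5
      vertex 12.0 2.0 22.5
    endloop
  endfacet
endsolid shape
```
; perimeter-only toolpath
G21 ; units = mm
G90 ; absolute positioning
G28 ; home
; layer 1
G0 Z3.8
G0 X14.2 Y7.7
G1 X11.0 Y13.0
G1 X4.9 Y13.9
G1 X0.5 Y9.6
G1 X1.0 Y3.5
G1 X6.1 Y0.1
G1 X12.0 Y2.0
G1 X14.2 Y7.7
; layer 2
G0 Z7.5
G0 X14.2 Y7.7
G1 X11.0 Y13.0
G1 X4.9 Y13.9
G1 X0.5 Y9.6
G1 X1.0 Y3.5
G1 X6.1 Y0.1
G1 X12.0 Y2.0
G1 X14.2 Y7.7
; layer 3
G0 Z11.2
G0 X14.2 Y7.7
G1 X11.0 Y13.0
G1 X4.9 Y13.9
G1 X0.5 Y9.6
G1 X1.0 Y3.5
G1 X6.1 Y0.1
G1 X12.0 Y2.0
G1 X14.2 Y7.7
; layer 4
G0 Z15.0
G0 X14.2 Y7.7
G1 X11.0 Y13.0
G1 X4.9 Y13.9
G1 X0.5 Y9.6
G1 X1.0 Y3.5
G1 X6.1 Y0.1
G1 X12.0 Y2.0
G1 X14.2 Y7.7
; layer 5
G0 Z18.8
G0 X14.2 Y7.7
G1 X11.0 Y13.0
G1 X4.9 Y13.9
G1 X0.5 Y9.6
G1 X1.0 Y3.5
G1 X6.1 Y0.1
G1 X12.0 Y2.0
G1 X14.2 Y7.7
; layer 6
G0 Z22.5
G0 X14.2 Y7.7
G1 X11.0 Y13.0
G1 X4.9 Y13.9
G1 X0.5 Y9.6
G1 X1.0 Y3.5
G1 X6.1 Y0.1
G1 X12.0 Y2.0
G1 X14.2 Y7.7
M2 ; end

The solid is a regular 7-sided prism (a cylinder approximated with 7 flat sides), circumscribed radius ≈ 7.1 mm, height ≈ 22.5 mm. Slicing at Δz = 3.8 mm — 6 equal slices spanning the solid's height, so layer i sits at z = i·h/6 — gives 6 non-empty perimeters. Each is a 7-segment closed polygon; G0 lifts to the layer z and rapids to the start vertex, then G1 traces the edges.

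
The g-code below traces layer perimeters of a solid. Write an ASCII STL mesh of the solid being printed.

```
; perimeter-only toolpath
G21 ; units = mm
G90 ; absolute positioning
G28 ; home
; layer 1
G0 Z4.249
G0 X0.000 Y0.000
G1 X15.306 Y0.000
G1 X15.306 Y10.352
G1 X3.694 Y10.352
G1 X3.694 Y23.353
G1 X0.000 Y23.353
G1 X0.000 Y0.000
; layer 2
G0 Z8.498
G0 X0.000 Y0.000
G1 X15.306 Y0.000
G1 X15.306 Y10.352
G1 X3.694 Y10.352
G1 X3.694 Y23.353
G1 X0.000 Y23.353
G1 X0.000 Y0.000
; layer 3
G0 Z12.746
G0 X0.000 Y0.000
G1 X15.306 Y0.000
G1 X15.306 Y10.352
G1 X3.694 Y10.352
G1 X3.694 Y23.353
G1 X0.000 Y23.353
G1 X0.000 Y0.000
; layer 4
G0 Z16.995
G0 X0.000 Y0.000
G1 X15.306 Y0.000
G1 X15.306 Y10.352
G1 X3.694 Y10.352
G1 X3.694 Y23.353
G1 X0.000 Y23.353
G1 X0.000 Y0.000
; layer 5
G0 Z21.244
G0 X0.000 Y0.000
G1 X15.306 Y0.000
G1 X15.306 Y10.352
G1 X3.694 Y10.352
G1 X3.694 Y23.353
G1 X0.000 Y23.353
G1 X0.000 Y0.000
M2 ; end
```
solid part
  facet normal 0.0000 0.0000 -1.0000
    outer loop
      vertex 15.306 10.352 0.000
      vertex 15.306 0.000 0.000
      vertex 0.000 0.000 0.000
    endloop
  endfacet
  facet normal 0.0000 0.0000 -1.0000
    outer loop
      vertex 3.694 10.352 0.000
      vertex 15.306 10.352 0.000
      vertex 0.000 0.000 0.000
    endloop
  endfacet
  facet normal 0.0000 0.0000 -1.0000
    outer loop
      vertex 3.694 23.353 0.000
      vertex 3.694 10.352 0.000
      vertex 0.000 0.000 0.000
    endloop
  endfacet
  facet normal 0.0000 0.0000 -1.0000
    outer loop
      vertex 0.000 23.353 0.000
      vertex 3.694 23.353 0.000
      vertex 0.000 0.000 0.000
    endloop
  endfacet
  facet normal 0.0000 0.0000 1.0000
    outer loop
      vertex 0.000 0.000 21.244
      vertex 15.306 0.000 21.244
      vertex 15.306 10.352 21.244
    endloop
  endfacet
  facet normal 0.0000 0.0000 1.0000
    outer loop
      vertex 0.000 0.000 21.244
      vertex 15.306 10.352 21.244
      vertex 3.694 10.352 21.244
    endloop
  endfacet
  facet normal 0.0000 0.0000 1.0000
    outer loop
      vertex 0.000 0.000 21.244
      vertex 3.694 10.352 21.244
      vertex 3.694 23.353 21.244
    endloop
  endfacet
  facet normal 0.0000 0.0000 1.0000
    outer loop
      vertex 0.000 0.000 21.244
      vertex 3.694 23.353 21.244
      vertex 0.000 23.353 21.244
    endloop
  endfacet
  facet normal 0.0000 -1.0000 0.0000
    outer loop
      vertex 0.000 0.000 0.000
      vertex 15.306 0.000 0.000
      vertex 15.306 0.000 21.244
    endloop
  endfacet
  facet normal 0.0000 -1.0000 0.0000
    outer loop
      vertex 0.000 0.000 0.000
      vertex 15.306 0.000 21.244
      vertex 0.000 0.000 21.244
    endloop
  endfacet
  facet normal 1.0000 0.0000 0.0000
    outer loop
      vertex 15.306 0.000 0.000
      vertex 15.306 10.352 0.000
      vertex 15.306 10.352 21.244
    endloop
  endfacet
  facet normal 1.0000 0.0000 0.0000
    outer loop
      vertex 15.306 0.000 0.000
      vertex 15.306 10.352 21.244
      vertex 15.306 0.000 21.244
    endloop
  endfacet
  facet normal 0.0000 1.0000 0.0000
    outer loop
      vertex 15.306 10.352 0.000
      vertex 3.694 10.352 0.000
      vertex 3.694 10.352 21.244
    endloop
  endfacet
  facet normal 0.0000 1.0000 0.0000
    outer loop
      vertex 15.306 10.352 0.000
      vertex 3.694 10.352 21.244
      vertex 15.306 10.352 21.244
    endloop
  endfacet
  facet normal 1.0000 0.0000 0.0000
    outer loop
      vertex 3.694 10.352 0.000
      vertex 3.694 23.353 0.000
      vertex 3.694 23.353 21.244
    endloop
  endfacet
  facet normal 1.0000 0.0000 0.0000
    outer loop
      vertex 3.694 10.352 0.000
      vertex 3.694 23.353 21.244
      vertex 3.694 10.352 21.244
    endloop
  endfacet
  facet normal 0.0000 1.0000 0.0000
    outer loop
      vertex 3.694 23.353 0.000
      vertex 0.000 23.353 0.000
      vertex 0.000 23.353 21.244
    endloop
  endfacet
  facet normal 0.0000 1.0000 0.0000
    outer loop
      vertex 3.694 23.353 0.000
      vertex 0.000 23.353 21.244
      vertex 3.694 23.353 21.244
    endloop
  endfacet
  facet normal -1.0000 0.0000 0.0000
    outer loop
      vertex 0.000 23.353 0.000
      vertex 0.000 0.000 0.000
      vertex 0.000 0.000 21.244
    endloop
  endfacet
  facet normal -1.0000 0.0000 0.0000
    outer loop
      vertex 0.000 23.353 0.000
      vertex 0.000 0.000 21.244
      vertex 0.000 23.353 21.244
    endloop
  endfacet
endsolid part

The G0 Z moves step by Δz≈4.249 mm. Every layer's G1 loop is the same polygon, so the solid is a straight extrusion of it from z=0 to z≈21.2. Closing with flat bottom and top caps and triangulating gives 20 facets — an L-shaped prism: outer 15.3 × 23.4 mm, arm thicknesses ≈ 10.4 mm (horizontal) and 3.69 mm (vertical), extruded 21.2 mm in z.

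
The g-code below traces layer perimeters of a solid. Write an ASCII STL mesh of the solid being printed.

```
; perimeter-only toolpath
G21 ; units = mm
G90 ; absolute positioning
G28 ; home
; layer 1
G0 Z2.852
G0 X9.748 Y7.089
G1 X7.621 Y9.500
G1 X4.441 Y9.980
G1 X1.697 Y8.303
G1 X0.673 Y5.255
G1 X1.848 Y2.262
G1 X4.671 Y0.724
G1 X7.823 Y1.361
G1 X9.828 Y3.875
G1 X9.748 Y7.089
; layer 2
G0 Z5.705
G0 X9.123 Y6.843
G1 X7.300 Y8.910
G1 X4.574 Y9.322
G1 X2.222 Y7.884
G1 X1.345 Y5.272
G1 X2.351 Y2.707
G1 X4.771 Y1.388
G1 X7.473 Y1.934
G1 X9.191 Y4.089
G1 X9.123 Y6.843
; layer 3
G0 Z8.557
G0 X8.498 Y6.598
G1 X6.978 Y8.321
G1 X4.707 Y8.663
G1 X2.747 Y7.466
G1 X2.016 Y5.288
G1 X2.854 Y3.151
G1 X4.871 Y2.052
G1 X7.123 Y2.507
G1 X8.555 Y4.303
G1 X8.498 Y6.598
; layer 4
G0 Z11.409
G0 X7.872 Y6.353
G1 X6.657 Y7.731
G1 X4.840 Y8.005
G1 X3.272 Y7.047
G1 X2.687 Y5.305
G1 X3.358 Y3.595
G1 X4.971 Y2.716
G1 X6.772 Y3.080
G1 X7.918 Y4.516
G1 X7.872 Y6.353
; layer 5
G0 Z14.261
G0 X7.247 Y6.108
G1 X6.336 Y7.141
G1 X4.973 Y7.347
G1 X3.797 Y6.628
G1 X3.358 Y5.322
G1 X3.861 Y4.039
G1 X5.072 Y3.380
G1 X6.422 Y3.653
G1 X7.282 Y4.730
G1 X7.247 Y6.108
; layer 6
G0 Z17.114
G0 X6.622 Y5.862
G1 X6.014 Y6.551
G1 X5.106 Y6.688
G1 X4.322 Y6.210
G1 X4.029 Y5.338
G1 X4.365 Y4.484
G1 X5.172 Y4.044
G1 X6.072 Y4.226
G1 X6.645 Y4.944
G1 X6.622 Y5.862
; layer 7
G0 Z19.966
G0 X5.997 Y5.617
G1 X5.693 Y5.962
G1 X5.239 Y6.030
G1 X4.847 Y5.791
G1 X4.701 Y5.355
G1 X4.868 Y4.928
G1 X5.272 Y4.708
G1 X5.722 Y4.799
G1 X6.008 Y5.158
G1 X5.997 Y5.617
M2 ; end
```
solid part
  facet normal 0.0000 0.0000 -1.0000
    outer loop
      vertex 4.308 10.638 0.000
      vertex 7.942 10.090 0.000
      vertex 10.373 7.334 0.000
    endloop
  endfacet
  facet normal 0.0000 0.0000 -1.0000
    outer loop
      vertex 1.172 8.722 0.000
      vertex 4.308 10.638 0.000
      vertex 10.373 7.334 0.000
    endloop
  endfacet
  facet normal 0.0000 0.0000 -1.0000
    outer loop
      vertex 0.002 5.238 0.000
      vertex 1.172 8.722 0.000
      vertex 10.373 7.334 0.000
    endloop
  endfacet
  facet normal 0.0000 0.0000 -1.0000
    outer loop
      vertex 1.344 1.818 0.000
      vertex 0.002 5.238 0.000
      vertex 10.373 7.334 0.000
    endloop
  endfacet
  facet normal 0.0000 0.0000 -1.0000
    outer loop
      vertex 4.571 0.060 0.000
      vertex 1.344 1.818 0.000
      vertex 10.373 7.334 0.000
    endloop
  endfacet
  facet normal 0.0000 0.0000 -1.0000
    outer loop
      vertex 8.173 0.788 0.000
      vertex 4.571 0.060 0.000
      vertex 10.373 7.334 0.000
    endloop
  endfacet
  facet normal 0.0000 0.0000 -1.0000
    outer loop
      vertex 10.464 3.661 0.000
      vertex 8.173 0.788 0.000
      vertex 10.373 7.334 0.000
    endloop
  endfacet
  facet normal 0.7322 0.6459 0.2160
    outer loop
      vertex 10.373 7.334 0.000
      vertex 7.942 10.090 0.000
      vertex 5.372 5.372 22.818
    endloop
  endfacet
  facet normal 0.1456 0.9655 0.2160
    outer loop
      vertex 7.942 10.090 0.000
      vertex 4.308 10.638 0.000
      vertex 5.372 5.372 22.818
    endloop
  endfacet
  facet normal -0.5091 0.8332 0.2160
    outer loop
      vertex 4.308 10.638 0.000
      vertex 1.172 8.722 0.000
      vertex 5.372 5.372 22.818
    endloop
  endfacet
  facet normal -0.9256 0.3108 0.2160
    outer loop
      vertex 1.172 8.722 0.000
      vertex 0.002 5.238 0.000
      vertex 5.372 5.372 22.818
    endloop
  endfacet
  facet normal -0.9089 -0.3567 0.2160
    outer loop
      vertex 0.002 5.238 0.000
      vertex 1.344 1.818 0.000
      vertex 5.372 5.372 22.818
    endloop
  endfacet
  facet normal -0.4671 -0.8574 0.2160
    outer loop
      vertex 1.344 1.818 0.000
      vertex 4.571 0.060 0.000
      vertex 5.372 5.372 22.818
    endloop
  endfacet
  facet normal 0.1934 -0.9570 0.2160
    outer loop
      vertex 4.571 0.060 0.000
      vertex 8.173 0.788 0.000
      vertex 5.372 5.372 22.818
    endloop
  endfacet
  facet normal 0.7634 -0.6087 0.2160
    outer loop
      vertex 8.173 0.788 0.000
      vertex 10.464 3.661 0.000
      vertex 5.372 5.372 22.818
    endloop
  endfacet
  facet normal 0.9761 0.0242 0.2160
    outer loop
      vertex 10.464 3.661 0.000
      vertex 10.373 7.334 0.000
      vertex 5.372 5.372 22.818
    endloop
  endfacet
endsolid part

The G0 Z moves step by Δz≈2.852 mm. The G1 loops shrink linearly with z, so the solid tapers from its base footprint up to z≈22.8. Closing with a flat bottom cap and the tapered top and triangulating gives 16 facets — a regular 9-sided pyramid, base circumscribed radius ≈ 5.37 mm, apex at z ≈ 22.8 mm.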